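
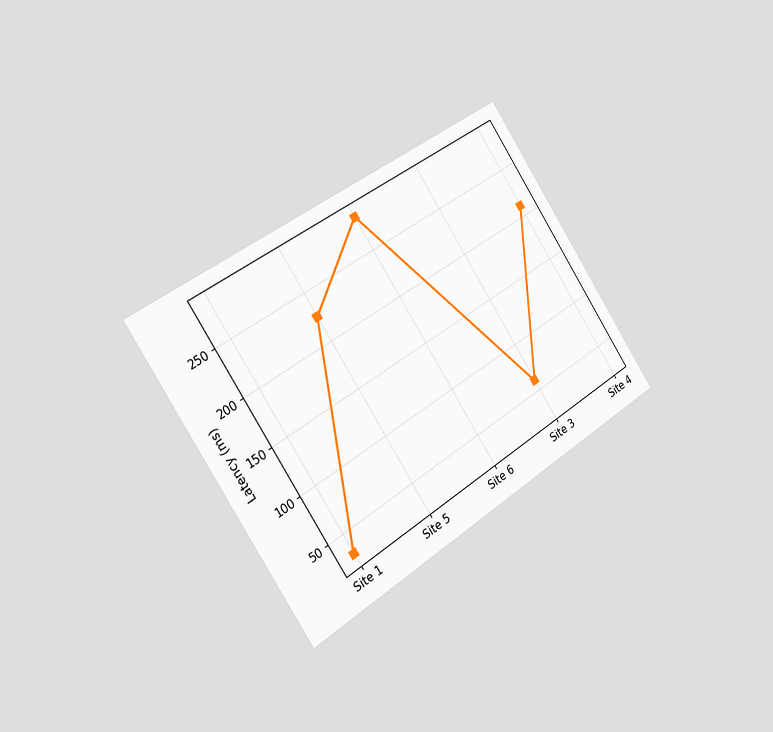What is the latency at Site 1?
30ms

The chart is tilted about 34° counter-clockwise and viewed slightly from the left. At Site 1, the line is at 30ms.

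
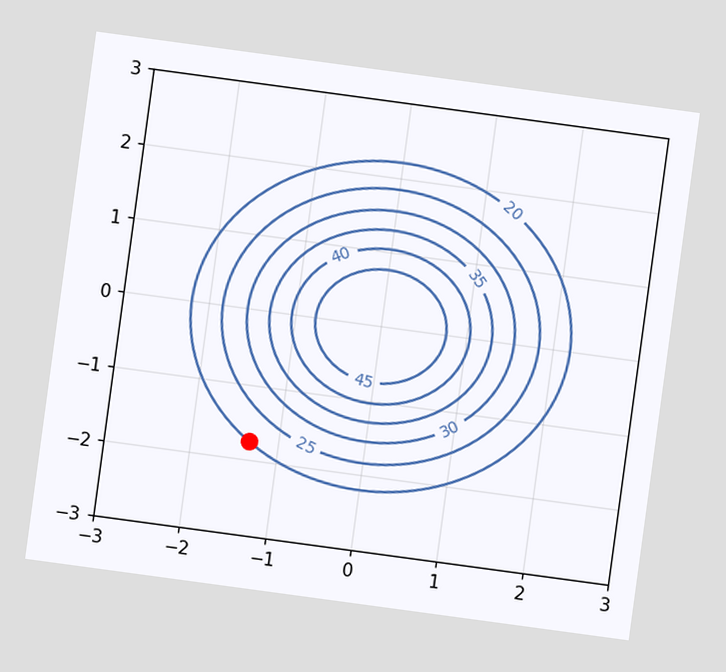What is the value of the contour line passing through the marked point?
20

The chart is tilted about 8° clockwise. The marked point sits on the contour labelled 20.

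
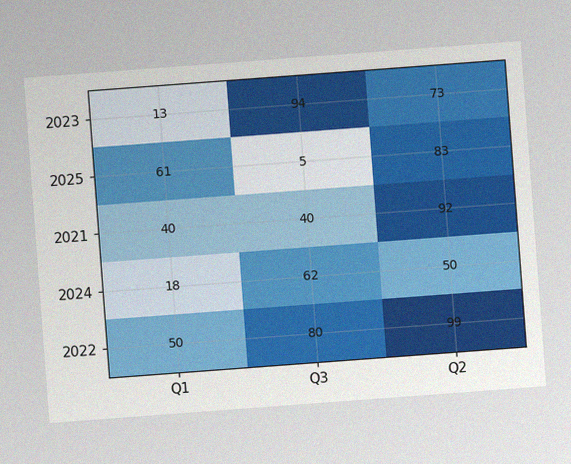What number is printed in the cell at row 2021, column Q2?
92

The chart is tilted about 4° counter-clockwise, with some photo noise. The (2021, Q2) cell reads 92.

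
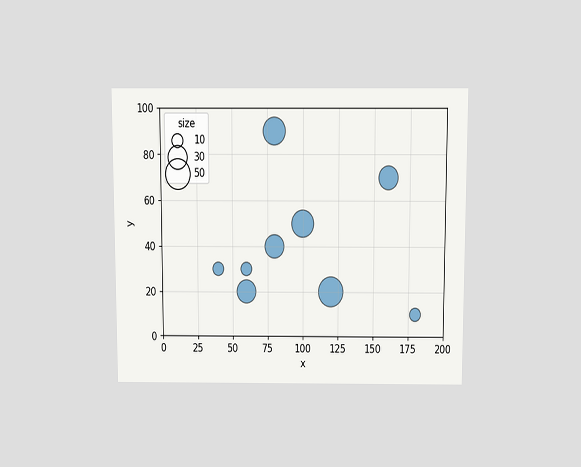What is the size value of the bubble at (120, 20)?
50

The chart is viewed slightly from above. Matching the bubble at (120, 20) against the size legend gives 50.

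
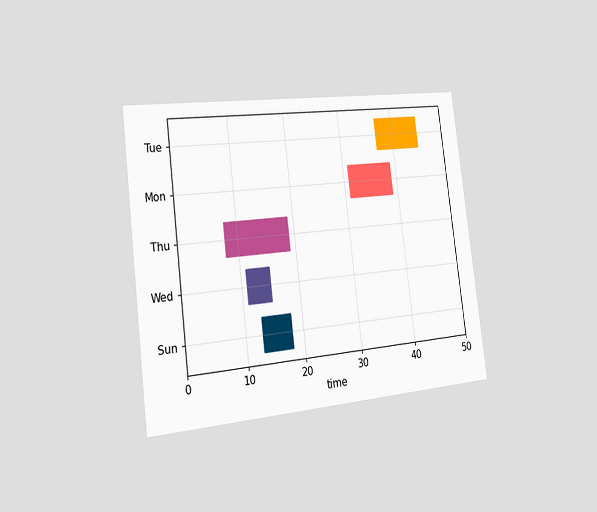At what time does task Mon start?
31

The chart is tilted about 7° counter-clockwise and viewed slightly from the left. The Mon bar begins at t=31.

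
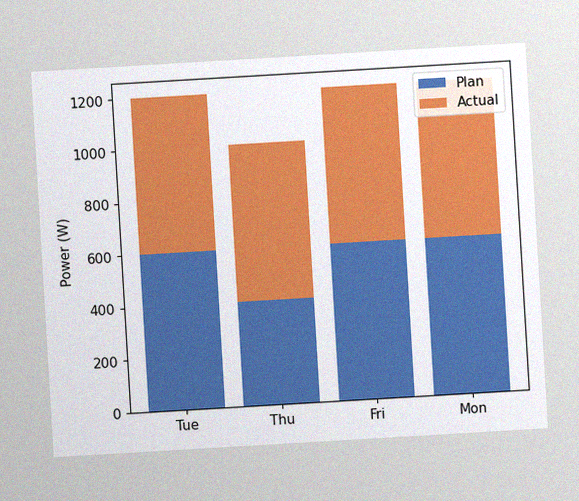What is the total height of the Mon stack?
The chart is tilted about 3° counter-clockwise, with some photo noise. The Mon stack's top reaches 1200W on the y-axis.

1200W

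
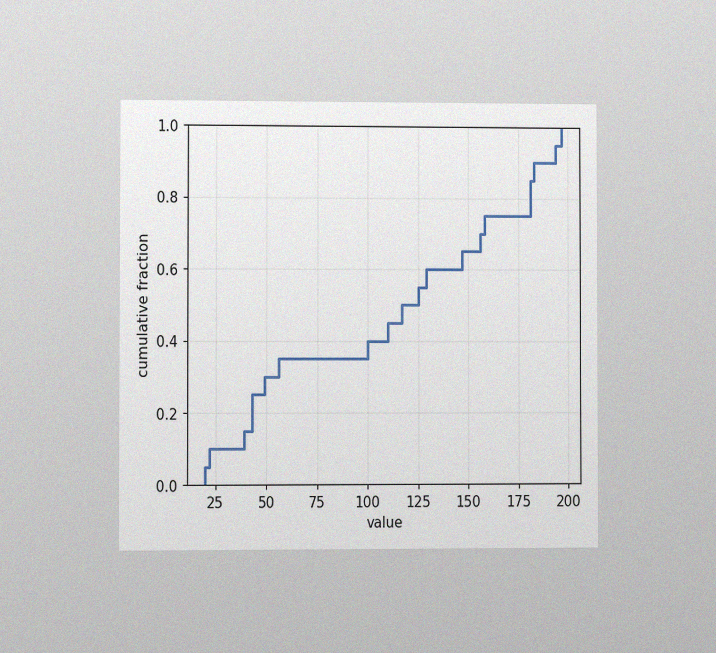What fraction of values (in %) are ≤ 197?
The chart is viewed at a slight angle, with some photo noise. At x=197 the ECDF step is at 100%.

100%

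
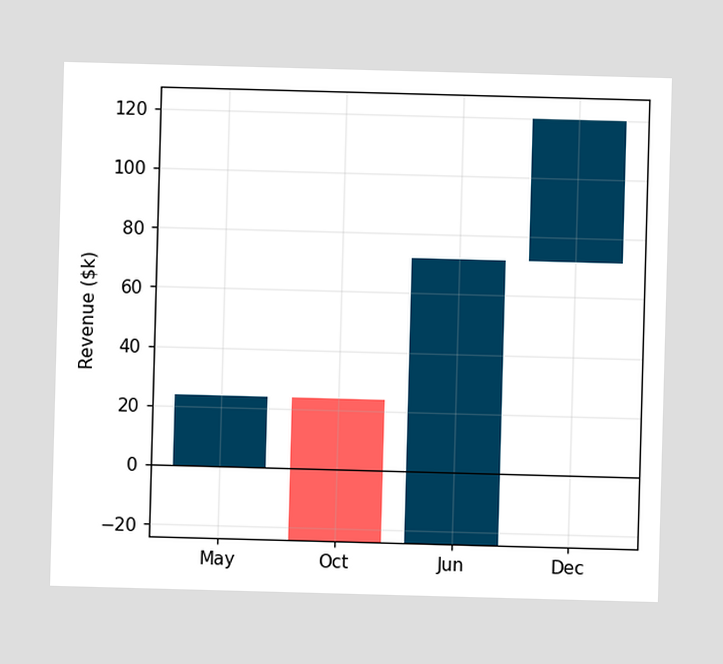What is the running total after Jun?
$72k

After Jun the running total reaches $72k.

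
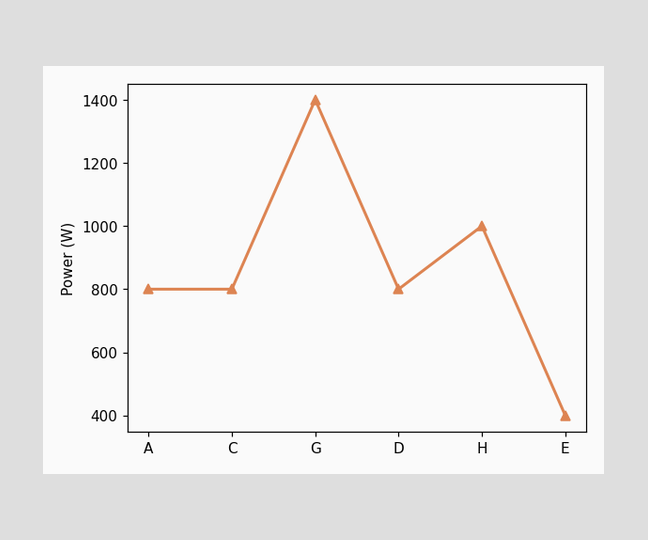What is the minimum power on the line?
The lowest point is at E, and reading across to the y-axis gives 400W.

400W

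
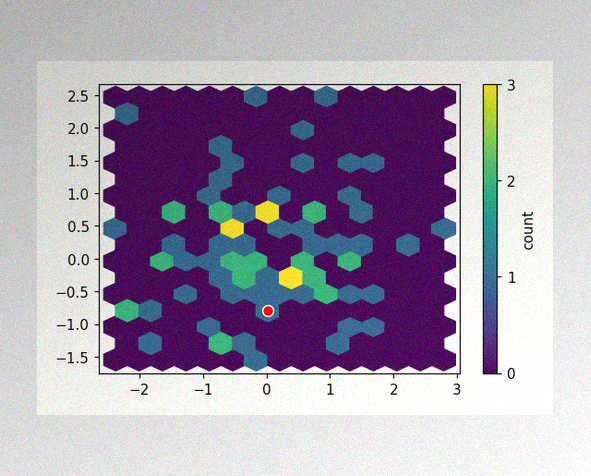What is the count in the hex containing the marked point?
1

The image has some photo noise and uneven lighting. The marked hex reads 1 on the colorbar.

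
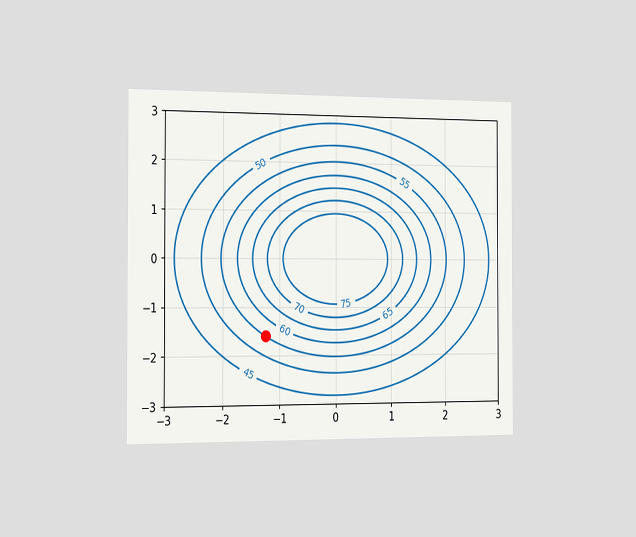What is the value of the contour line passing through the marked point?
The chart is viewed slightly from the left. The marked point sits on the contour labelled 55.

55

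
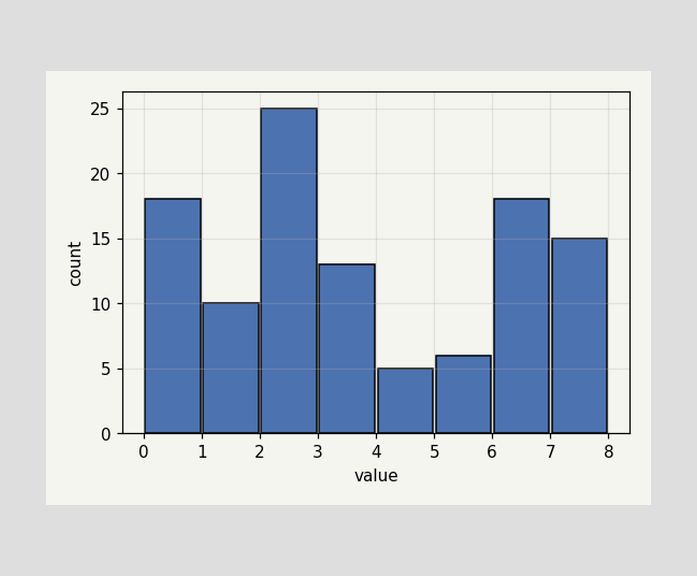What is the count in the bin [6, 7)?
The [6, 7) bin has height 18.

18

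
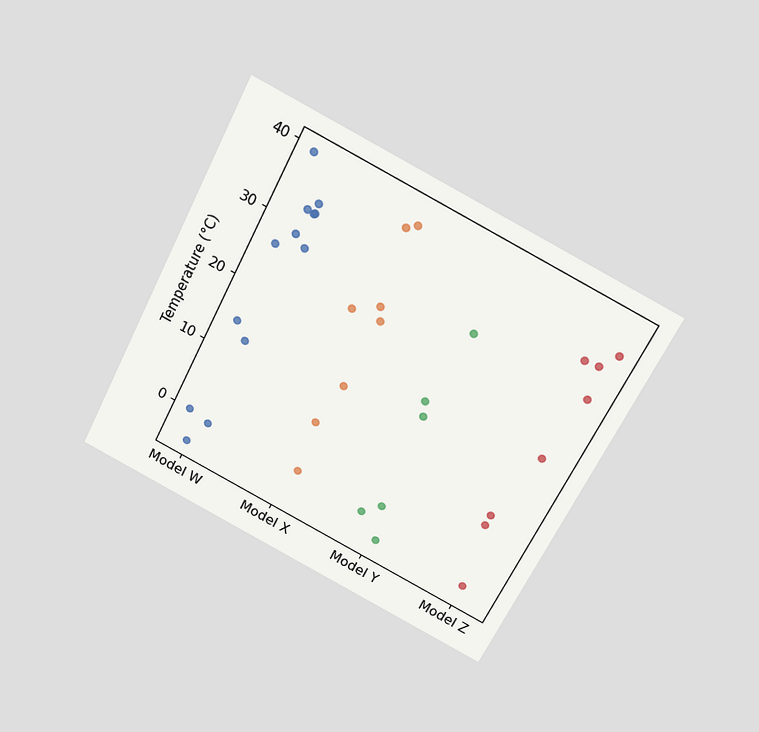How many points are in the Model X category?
8

The chart is tilted about 27° clockwise and viewed slightly from above. Counting the markers in the Model X column gives 8.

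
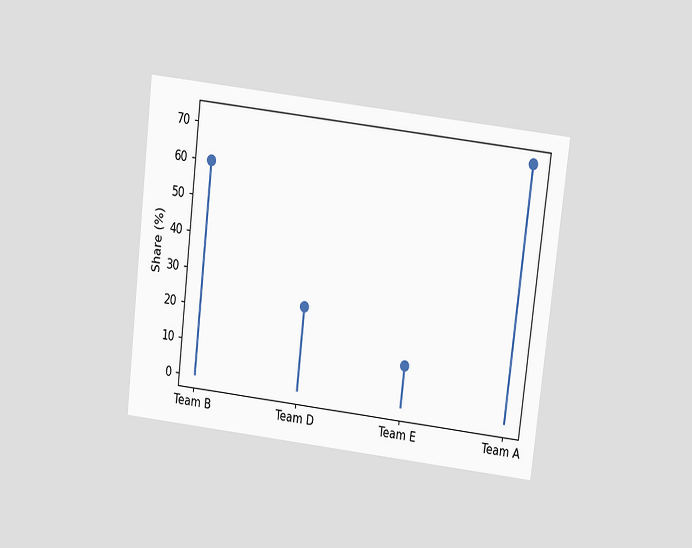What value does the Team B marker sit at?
The chart is tilted about 7° clockwise and viewed slightly from above. The Team B marker sits at 60%.

60%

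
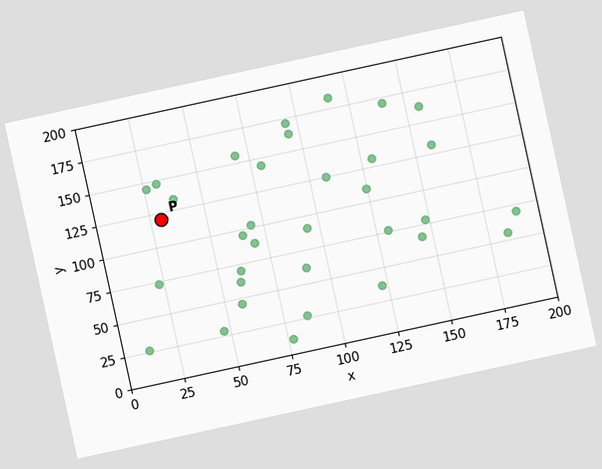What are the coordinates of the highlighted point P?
(30, 120)

The chart is tilted about 12° counter-clockwise. Following the gridlines from P to each axis, P sits at (30, 120).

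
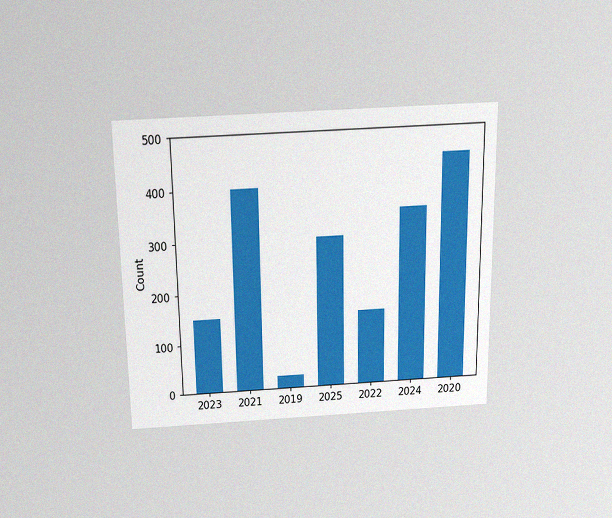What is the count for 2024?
350

The chart is viewed slightly from above, with some photo noise. Reading along the chart's y-axis, the 2024 bar reaches 350.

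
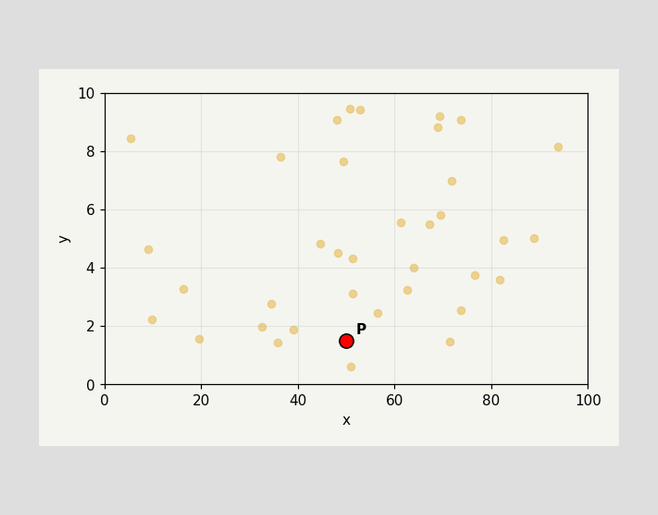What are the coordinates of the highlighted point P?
(50, 1.5)

Following the gridlines from P to each axis, P sits at (50, 1.5).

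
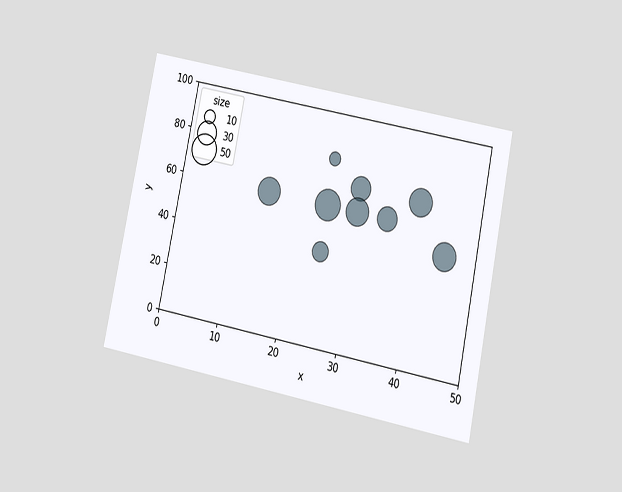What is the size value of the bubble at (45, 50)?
The chart is tilted about 12° clockwise and viewed at a slight angle. Matching the bubble at (45, 50) against the size legend gives 40.

40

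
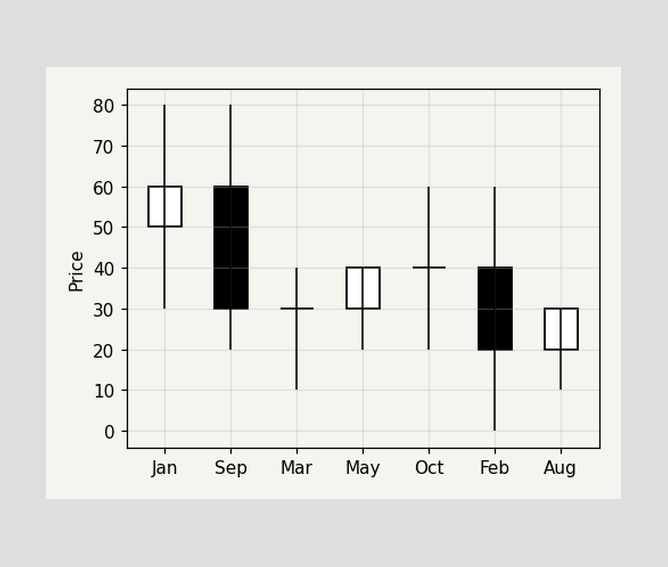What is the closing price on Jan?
60

The Jan candle closes at 60.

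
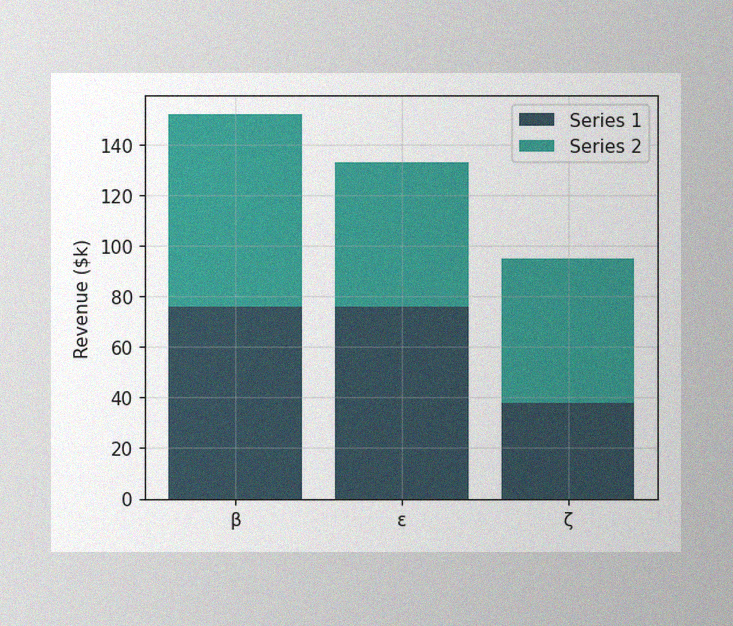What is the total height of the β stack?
$152k

The image has some photo noise and uneven lighting. The β stack's top reaches $152k on the y-axis.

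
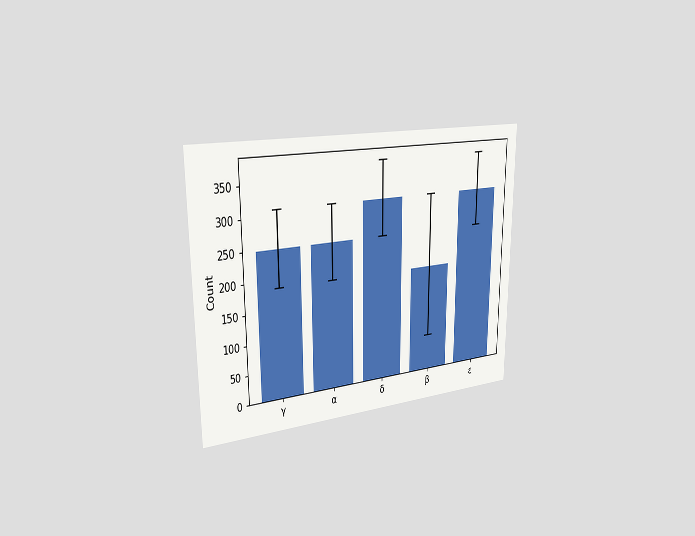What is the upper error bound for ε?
372

The chart is viewed slightly from the left. The ε bar's upper whisker reaches 372.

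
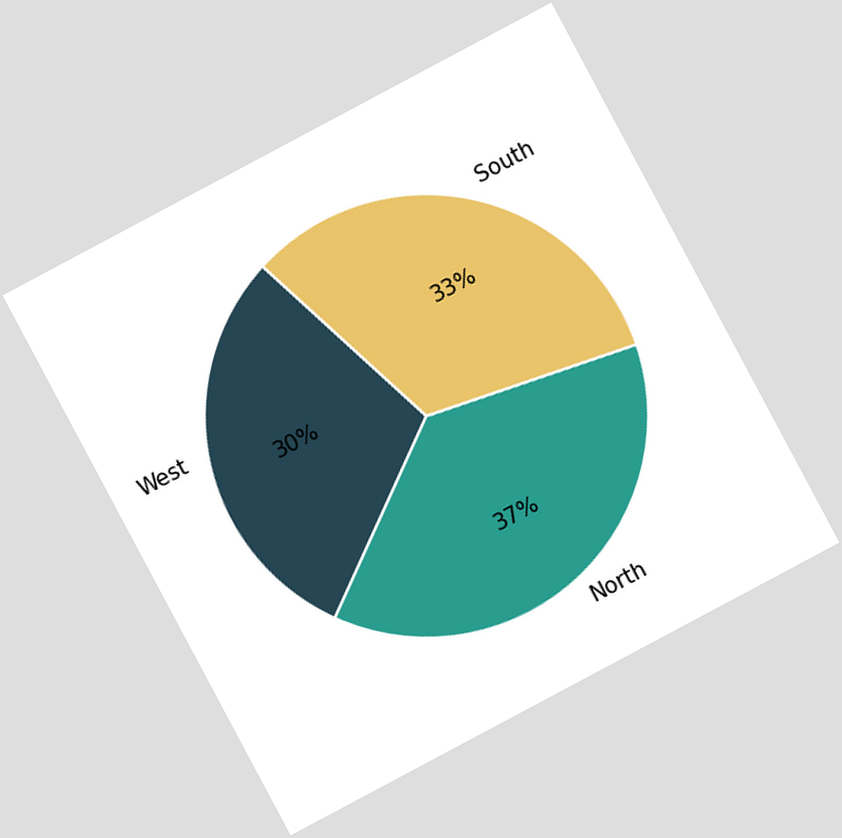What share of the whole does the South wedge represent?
The chart is tilted about 28° counter-clockwise. The South slice takes up 33% of the pie.

33%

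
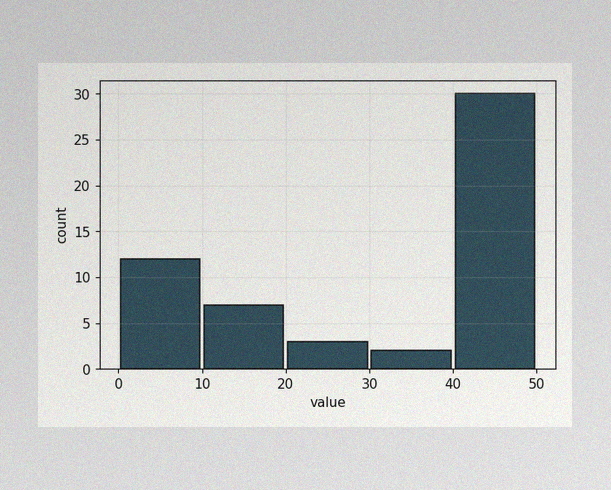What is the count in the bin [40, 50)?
The image has some photo noise and uneven lighting. The [40, 50) bin has height 30.

30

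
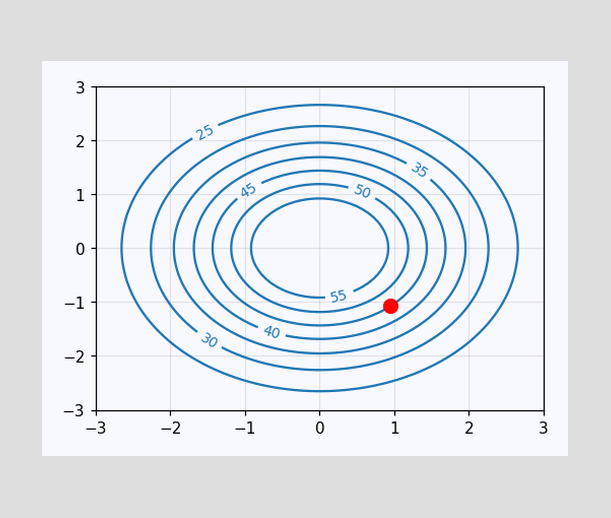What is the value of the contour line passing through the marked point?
The marked point sits on the contour labelled 45.

45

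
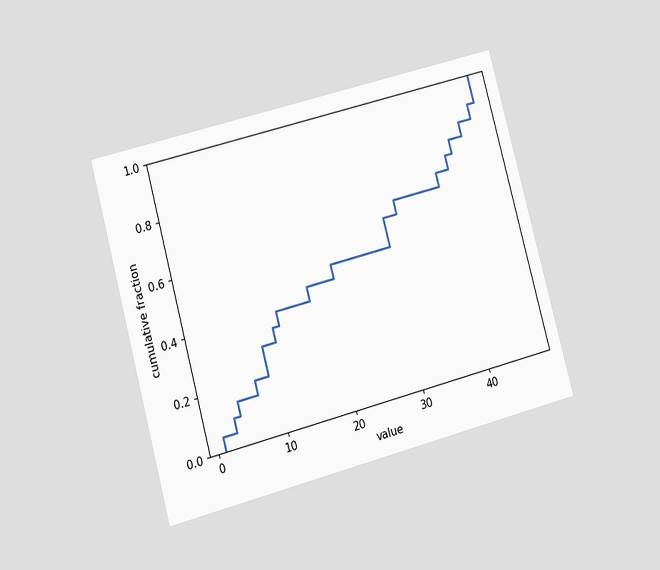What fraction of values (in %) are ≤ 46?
The chart is tilted about 15° counter-clockwise and viewed at a slight angle. At x=46 the ECDF step is at 90%.

90%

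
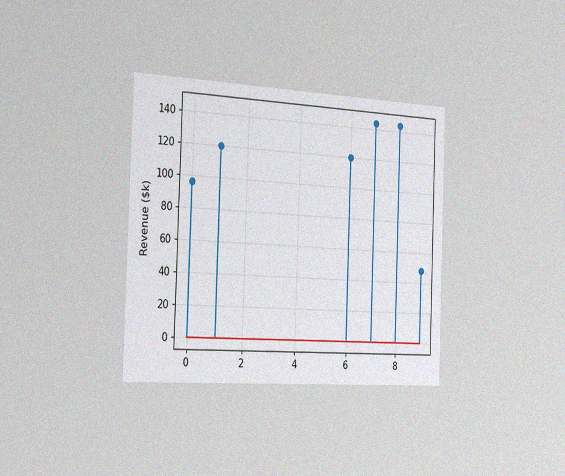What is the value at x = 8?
$144k

The chart is tilted about 2° clockwise and viewed slightly from the left, with some photo noise. The stem at x=8 reaches $144k.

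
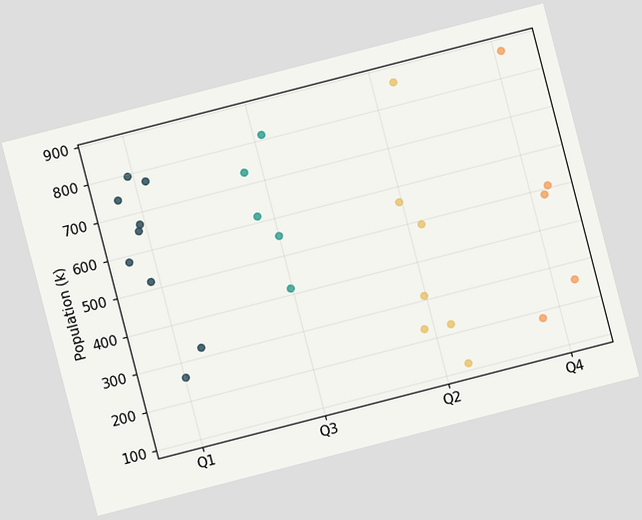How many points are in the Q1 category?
9

The chart is tilted about 14° counter-clockwise. Counting the markers in the Q1 column gives 9.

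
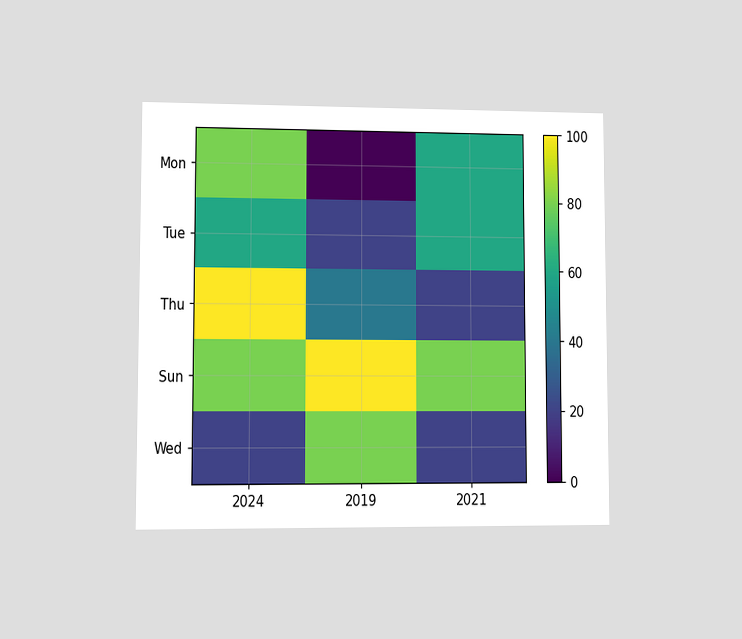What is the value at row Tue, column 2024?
60

The chart is viewed at a slight angle. Matching cell (Tue, 2024) against the colorbar gives 60.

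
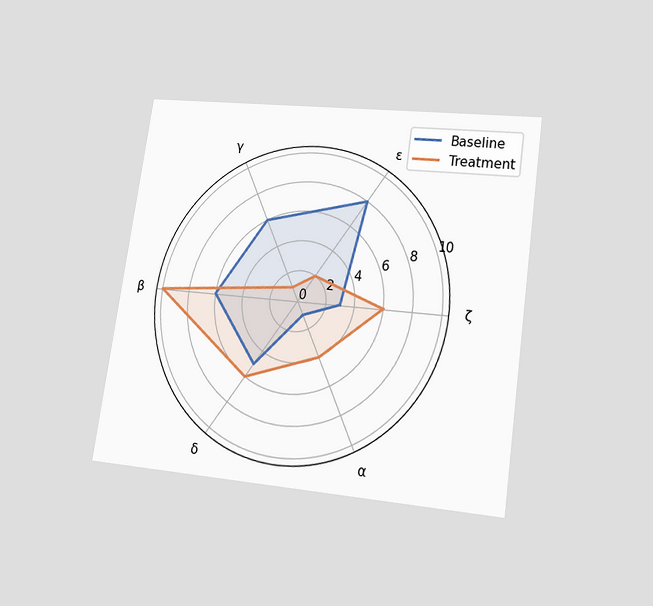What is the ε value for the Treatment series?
The chart is tilted about 8° clockwise and viewed at a slight angle. On the ε axis, Treatment reaches 2.

2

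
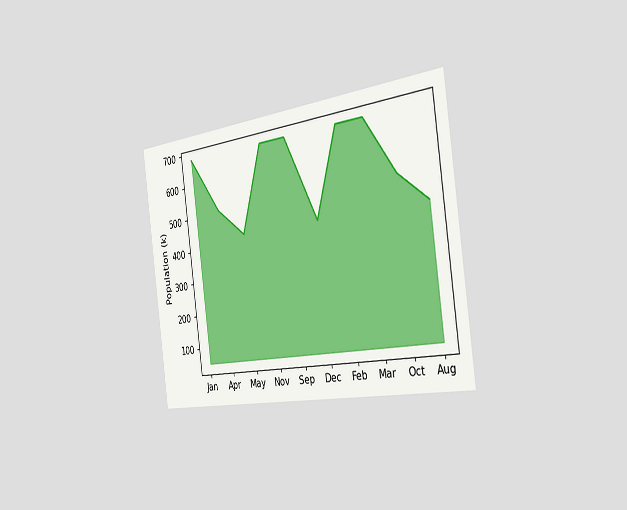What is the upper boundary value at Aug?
The chart is tilted about 8° counter-clockwise and viewed slightly from the right. At Aug the upper boundary is at 425k.

425k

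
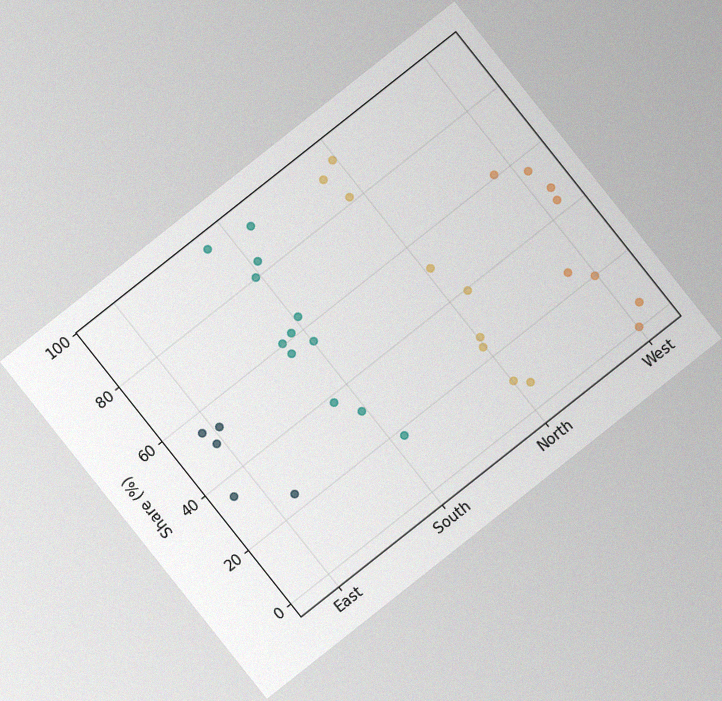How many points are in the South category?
The chart is tilted about 38° counter-clockwise, with some photo noise. Counting the markers in the South column gives 12.

12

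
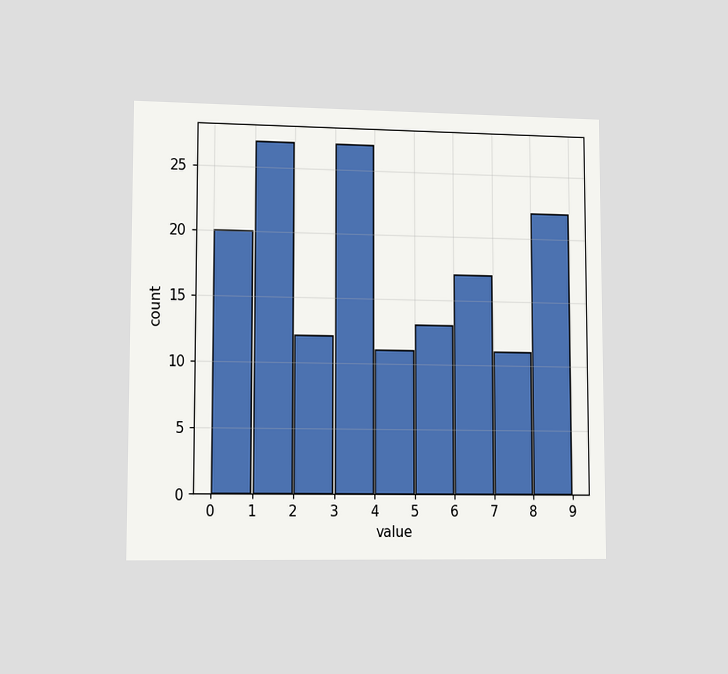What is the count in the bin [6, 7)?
The chart is viewed slightly from the left. The [6, 7) bin has height 17.

17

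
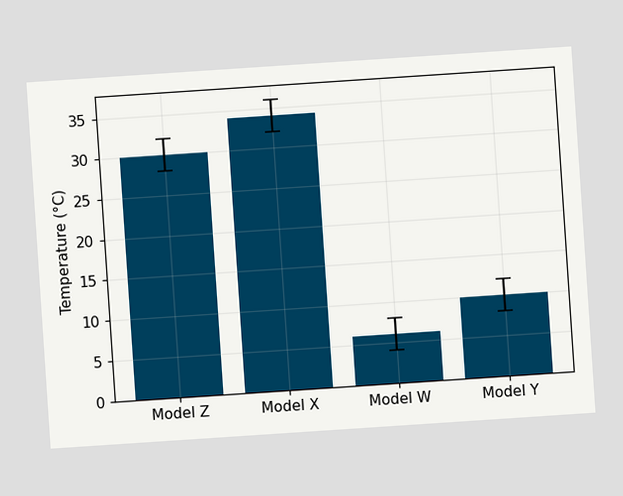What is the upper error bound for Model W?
The chart is tilted about 4° counter-clockwise. The Model W bar's upper whisker reaches 8°C.

8°C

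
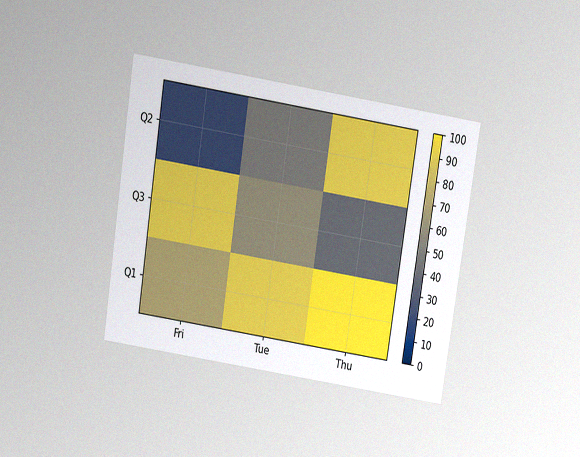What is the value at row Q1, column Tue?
The chart is tilted about 9° clockwise and viewed slightly from above, with some photo noise. Matching cell (Q1, Tue) against the colorbar gives 90.

90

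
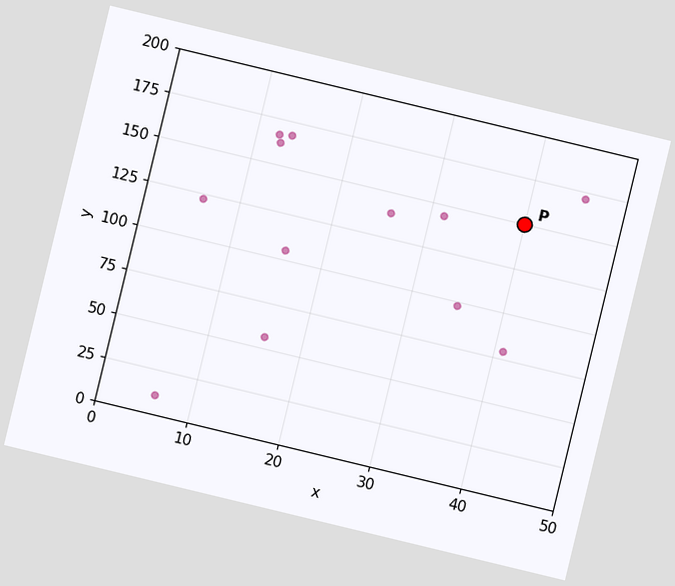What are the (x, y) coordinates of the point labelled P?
(40, 150)

The chart is tilted about 14° clockwise. Following the gridlines from P to each axis, P sits at (40, 150).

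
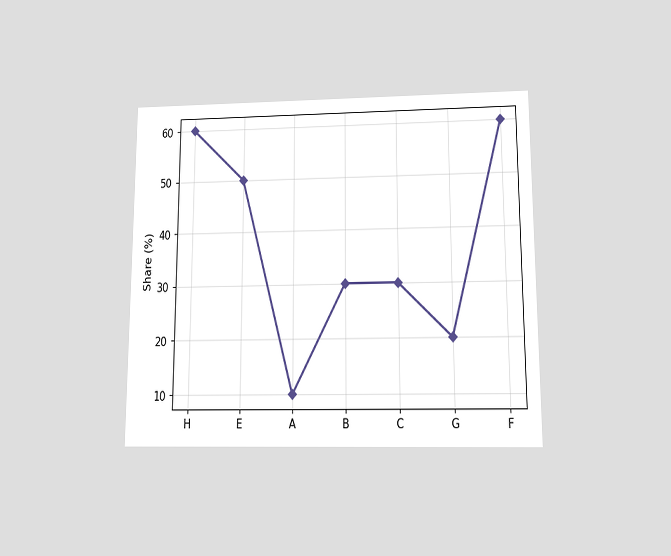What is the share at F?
60%

The chart is viewed slightly from below. At F, the line is at 60%.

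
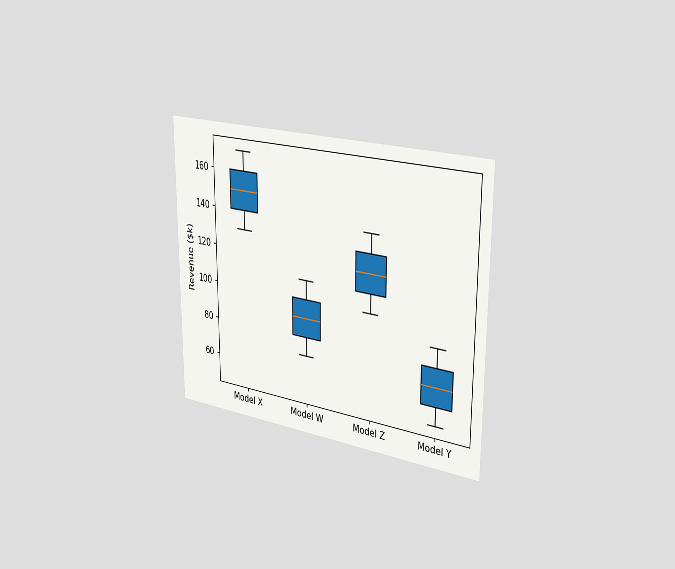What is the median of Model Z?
$120k

The chart is viewed slightly from the right. The median line in the Model Z box sits at $120k.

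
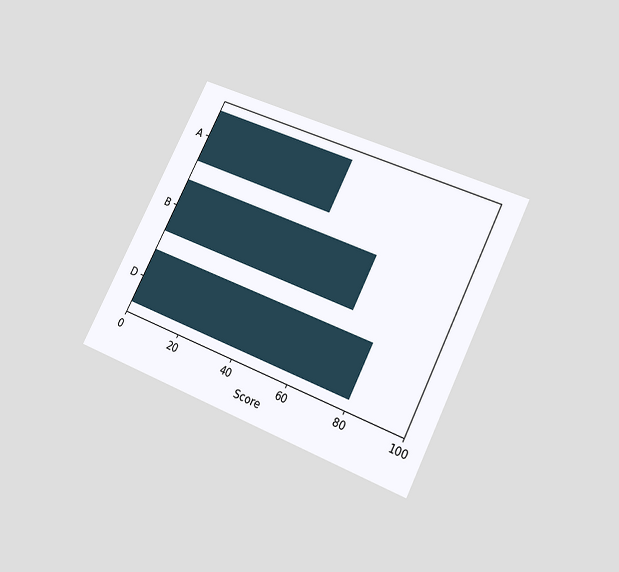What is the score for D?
80

The chart is tilted about 26° clockwise and viewed slightly from below. Reading along the chart's x-axis, the D bar reaches 80.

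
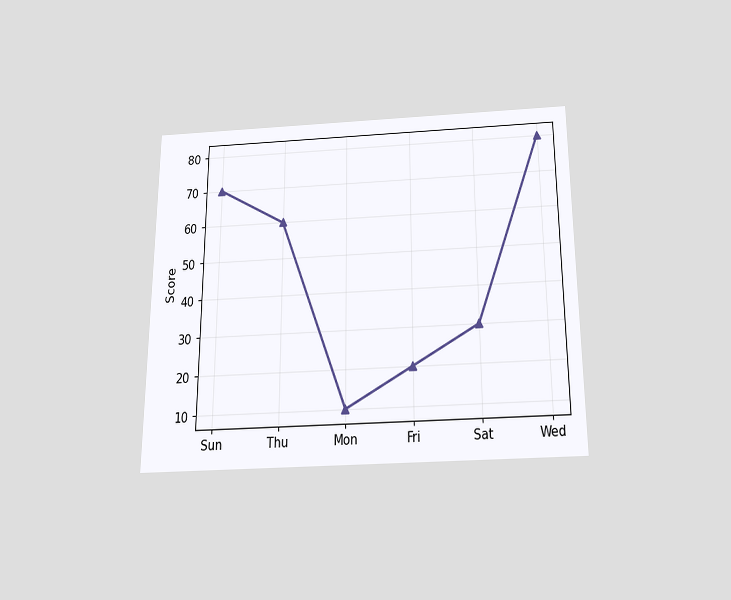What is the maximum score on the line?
The chart is viewed slightly from below. The highest point is at Wed, and reading across to the y-axis gives 80.

80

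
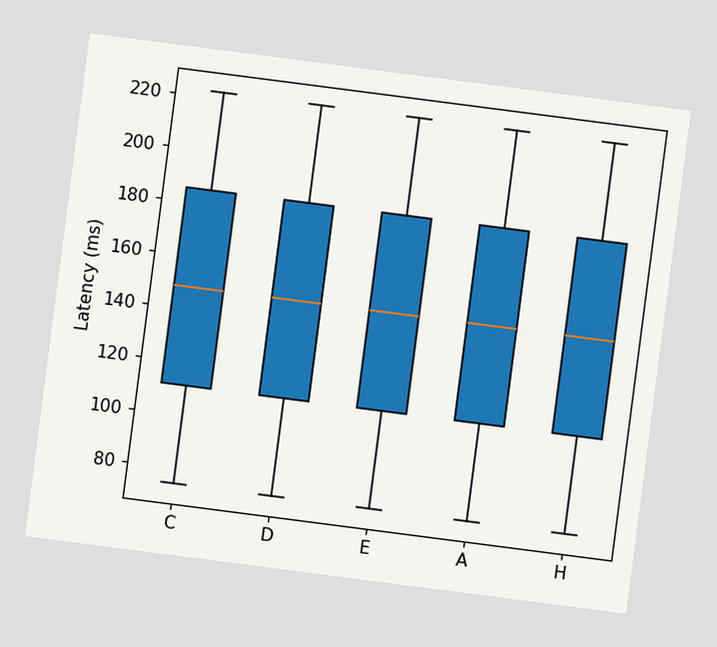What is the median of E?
148ms

The chart is tilted about 7° clockwise. The median line in the E box sits at 148ms.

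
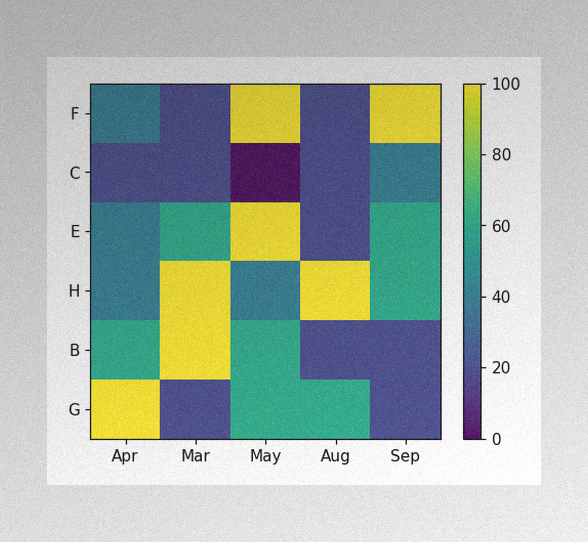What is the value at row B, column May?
The image has some photo noise and uneven lighting. Matching cell (B, May) against the colorbar gives 60.

60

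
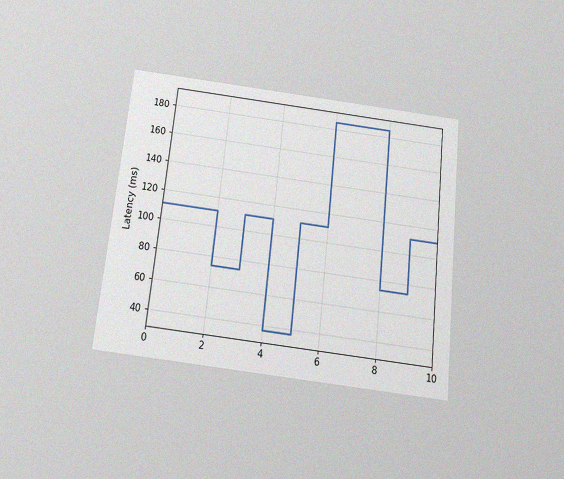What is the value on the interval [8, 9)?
74ms

The chart is tilted about 6° clockwise and viewed slightly from below, with some photo noise. On [8, 9) the step sits at 74ms.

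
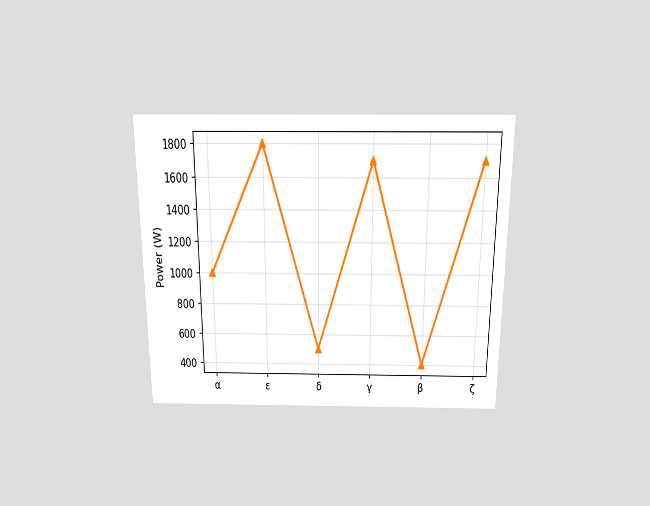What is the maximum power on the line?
1800W

The chart is viewed slightly from above. The highest point is at ε, and reading across to the y-axis gives 1800W.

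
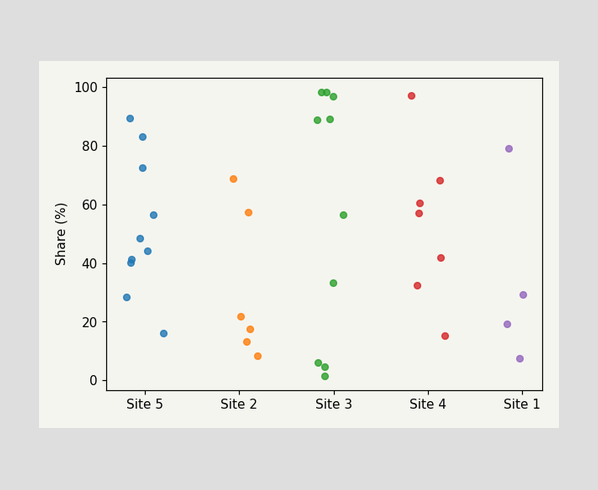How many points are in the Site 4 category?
7

Counting the markers in the Site 4 column gives 7.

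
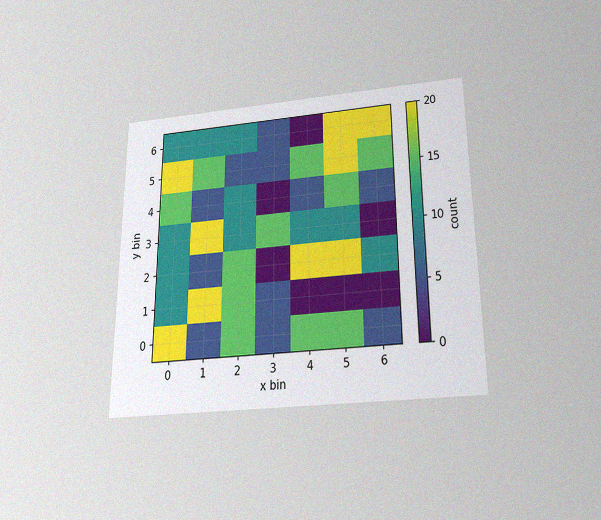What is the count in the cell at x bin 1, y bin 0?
5

The chart is viewed slightly from below, with some photo noise. Matching the cell (1, 0) against the colorbar gives 5.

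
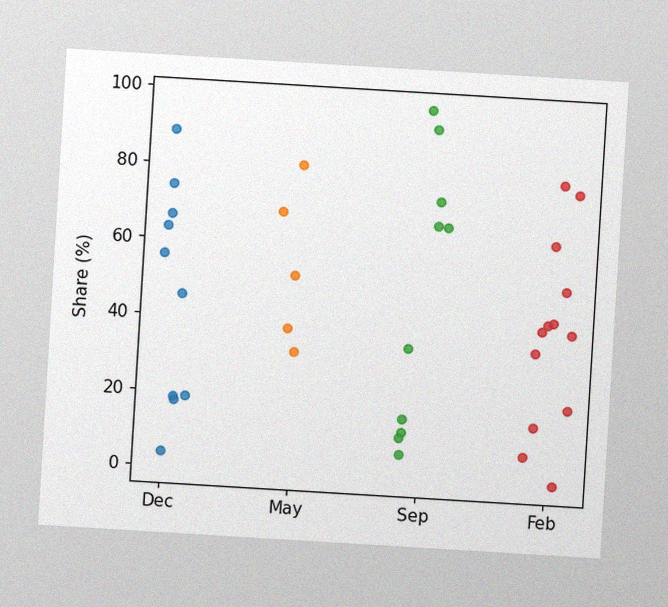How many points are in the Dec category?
The chart is tilted about 3° clockwise, with some photo noise. Counting the markers in the Dec column gives 10.

10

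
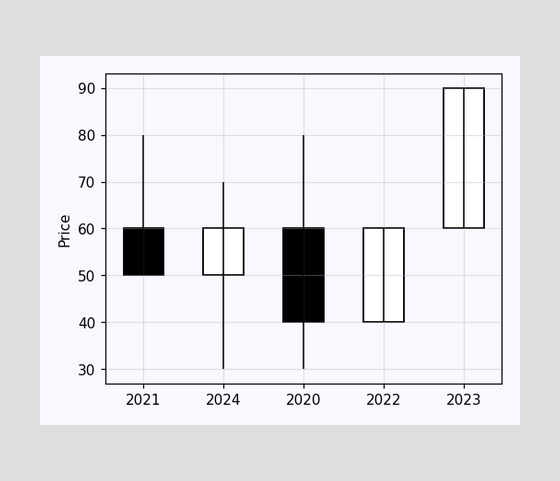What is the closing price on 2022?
60

The 2022 candle closes at 60.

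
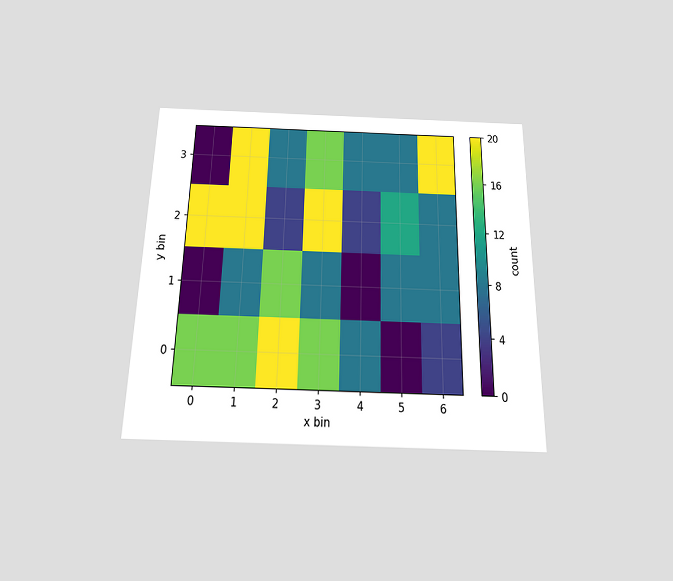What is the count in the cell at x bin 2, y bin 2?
4

The chart is viewed slightly from below. Matching the cell (2, 2) against the colorbar gives 4.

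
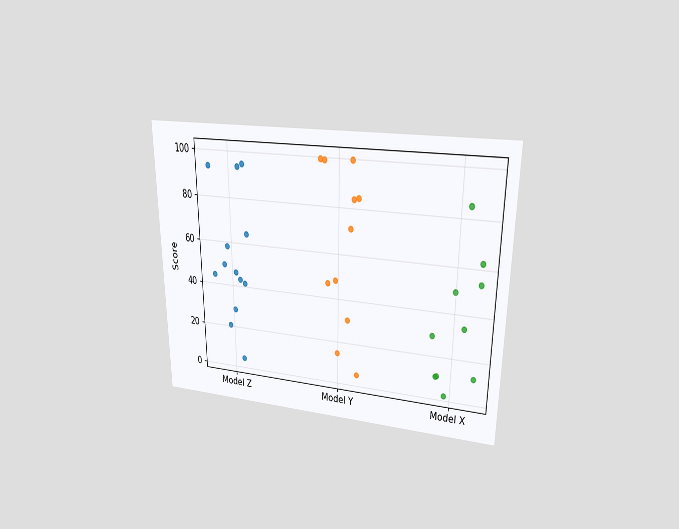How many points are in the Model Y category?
11

The chart is viewed at a slight angle. Counting the markers in the Model Y column gives 11.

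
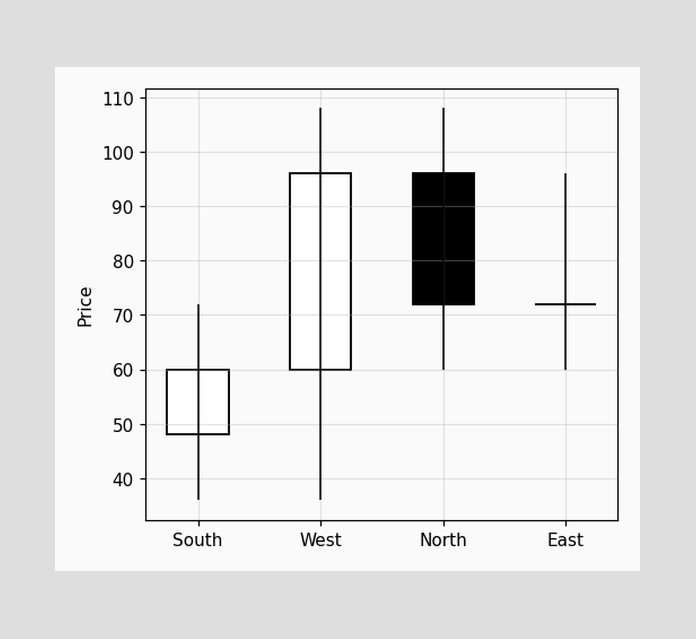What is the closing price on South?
60

The South candle closes at 60.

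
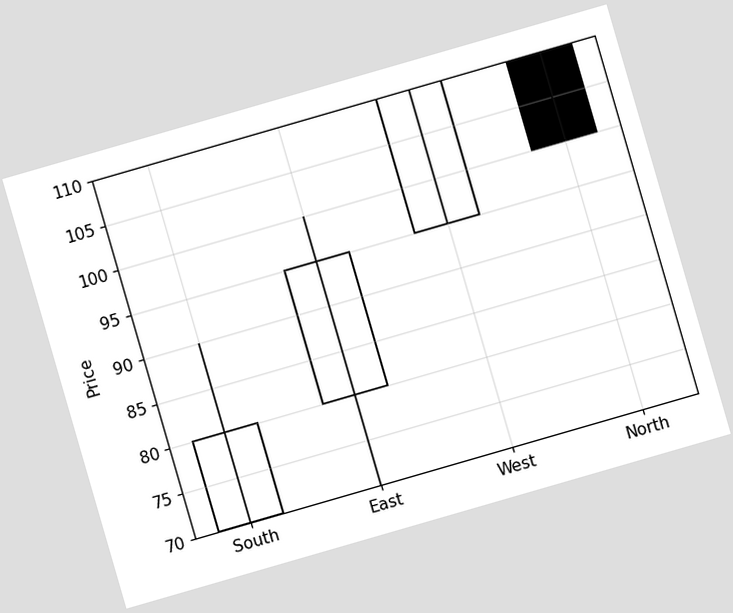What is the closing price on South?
The chart is tilted about 16° counter-clockwise. The South candle closes at 80.

80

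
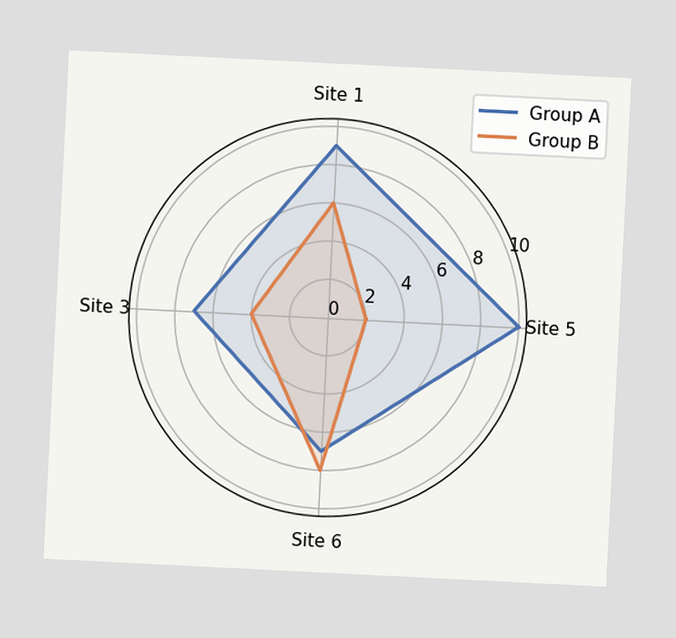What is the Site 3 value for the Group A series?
The chart is tilted about 3° clockwise. On the Site 3 axis, Group A reaches 7.

7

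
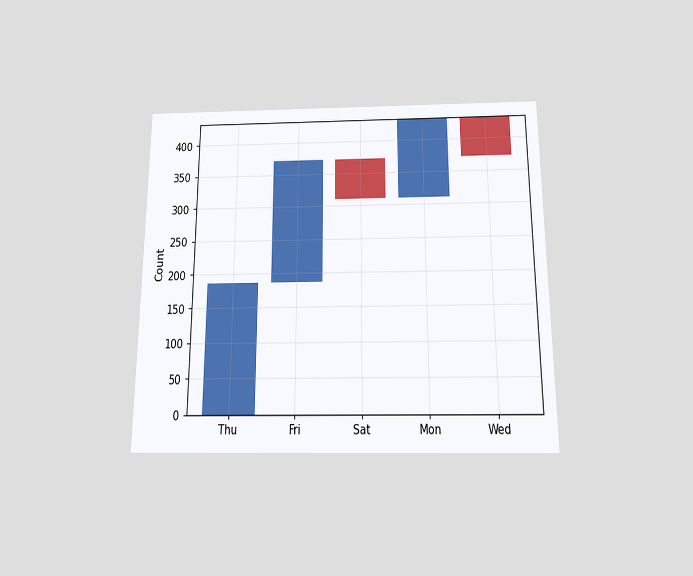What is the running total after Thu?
186

The chart is viewed slightly from below. After Thu the running total reaches 186.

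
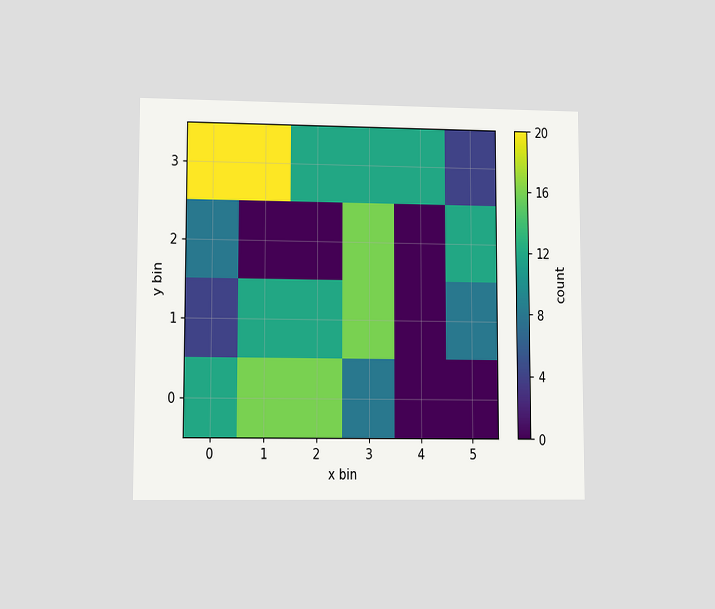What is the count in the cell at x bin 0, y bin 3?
The chart is viewed at a slight angle. Matching the cell (0, 3) against the colorbar gives 20.

20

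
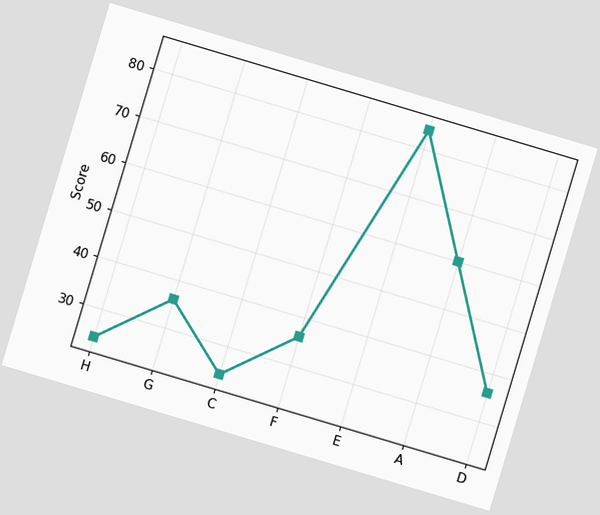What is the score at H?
The chart is tilted about 17° clockwise. At H, the line is at 24.

24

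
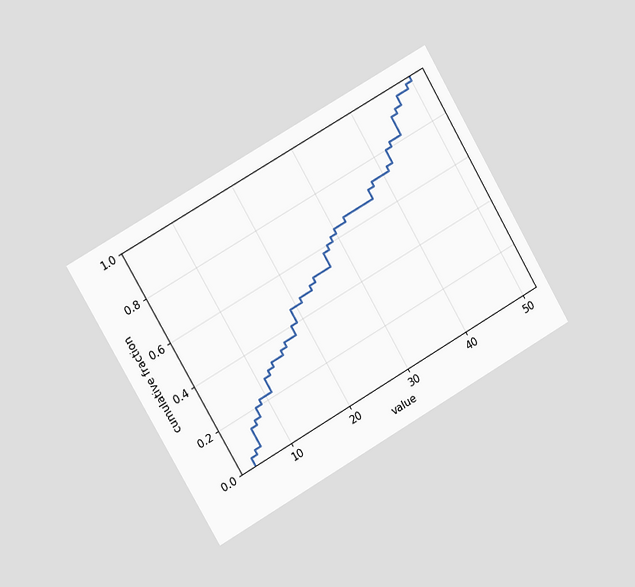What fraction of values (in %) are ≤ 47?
96%

The chart is tilted about 30° counter-clockwise and viewed slightly from the left. At x=47 the ECDF step is at 96%.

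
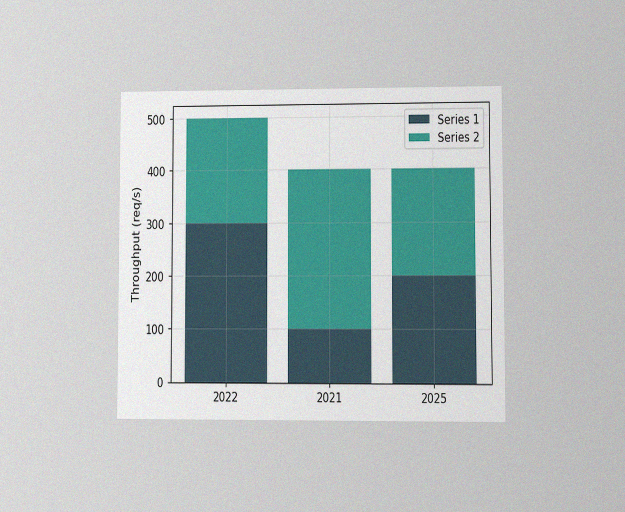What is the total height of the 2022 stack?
The chart is viewed at a slight angle, with some photo noise. The 2022 stack's top reaches 500req/s on the y-axis.

500req/s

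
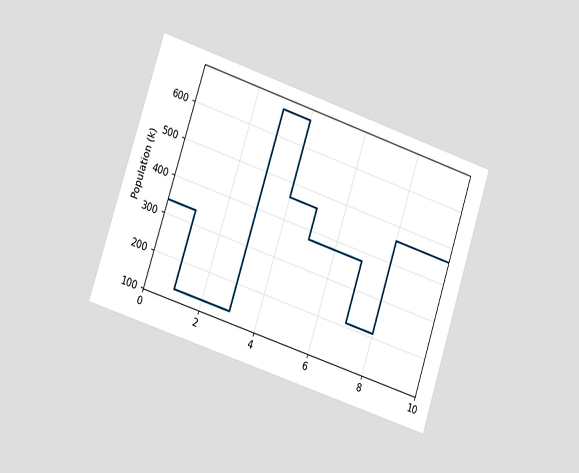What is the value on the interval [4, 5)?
462k

The chart is tilted about 18° clockwise and viewed slightly from the left. On [4, 5) the step sits at 462k.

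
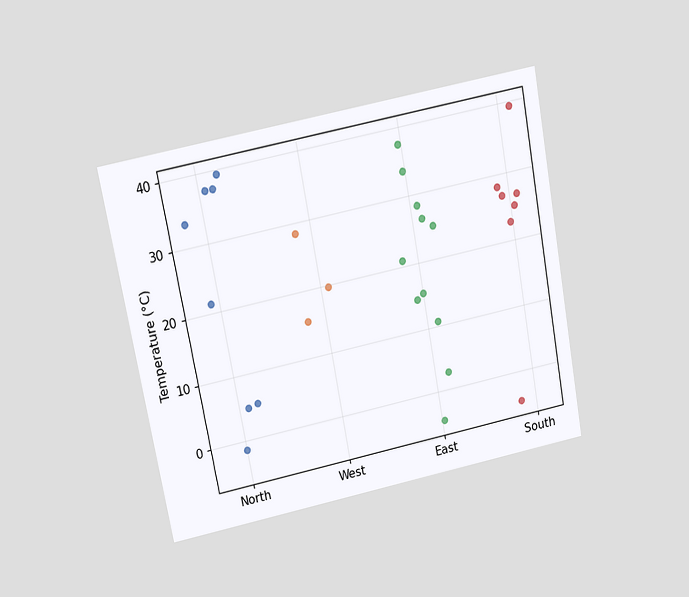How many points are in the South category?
7

The chart is tilted about 11° counter-clockwise and viewed slightly from above. Counting the markers in the South column gives 7.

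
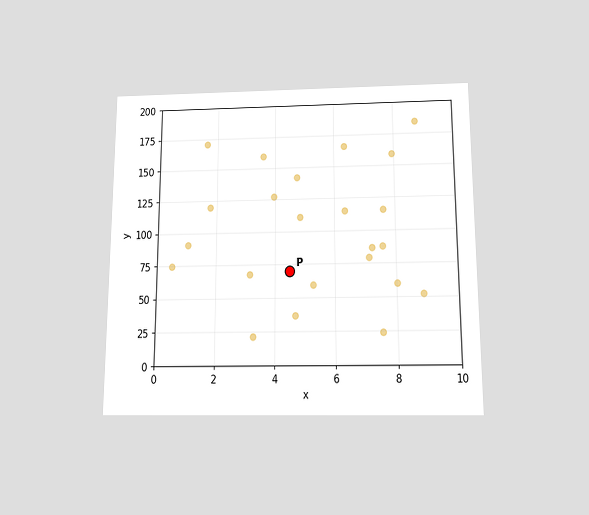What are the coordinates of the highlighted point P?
(4.5, 70)

The chart is viewed slightly from below. Following the gridlines from P to each axis, P sits at (4.5, 70).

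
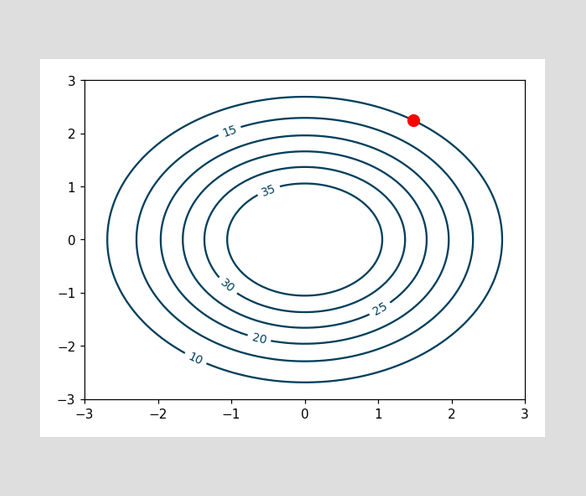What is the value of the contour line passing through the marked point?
10

The marked point sits on the contour labelled 10.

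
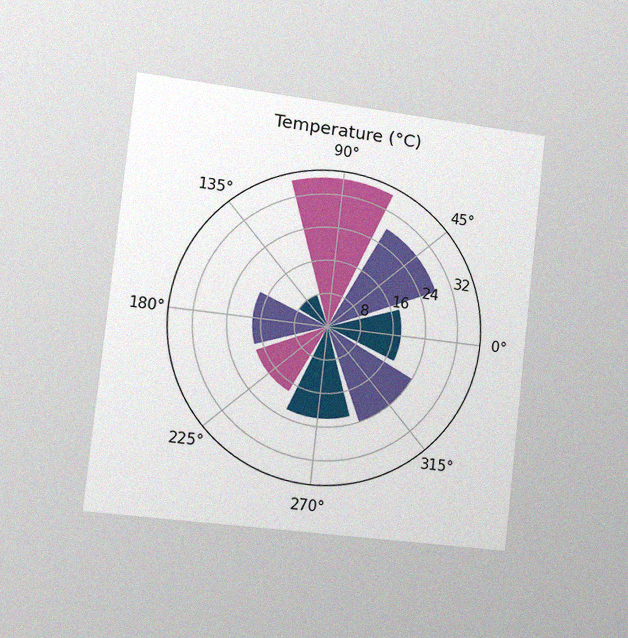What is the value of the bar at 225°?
18°C

The chart is tilted about 6° clockwise and viewed slightly from the left, with some photo noise. The bar at 225° reaches 18°C on the radial axis.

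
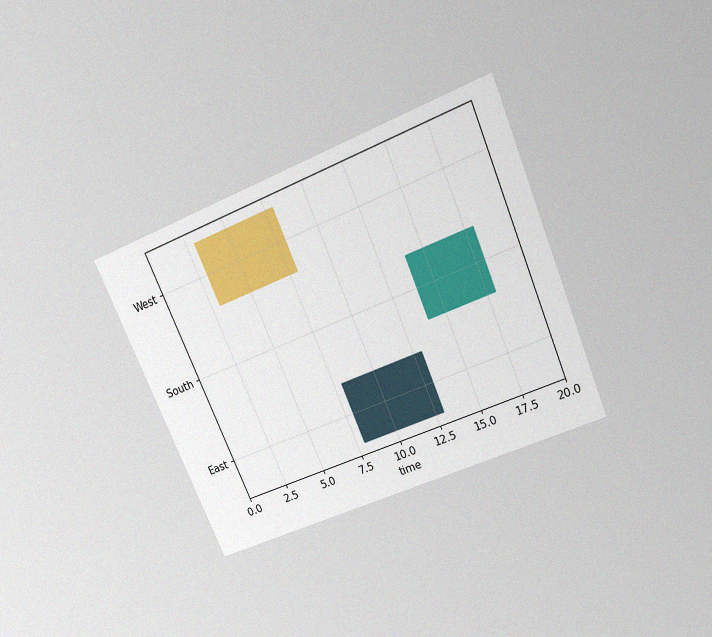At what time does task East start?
8

The chart is tilted about 23° counter-clockwise and viewed slightly from above, with some photo noise. The East bar begins at t=8.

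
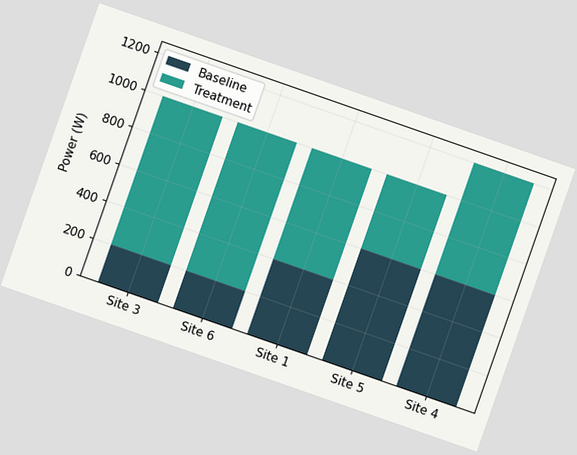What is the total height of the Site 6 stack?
1000W

The chart is tilted about 19° clockwise. The Site 6 stack's top reaches 1000W on the y-axis.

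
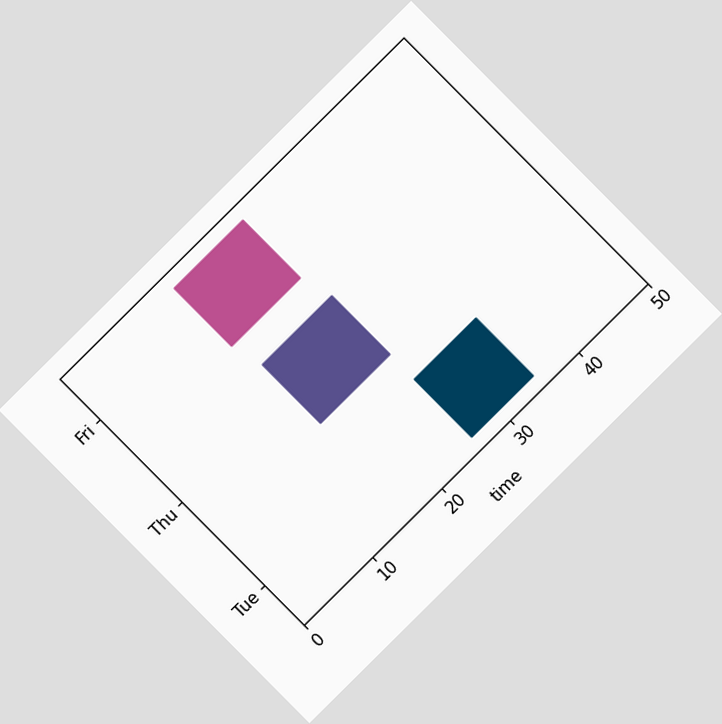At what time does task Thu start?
The chart is tilted about 45° counter-clockwise. The Thu bar begins at t=16.

16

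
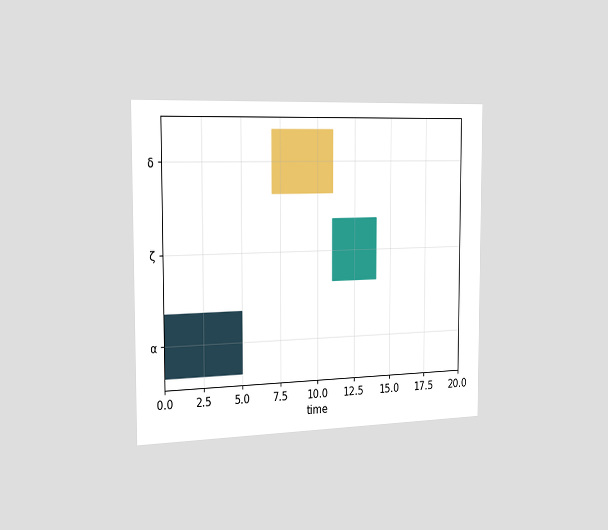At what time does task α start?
The chart is viewed slightly from the left. The α bar begins at t=0.

0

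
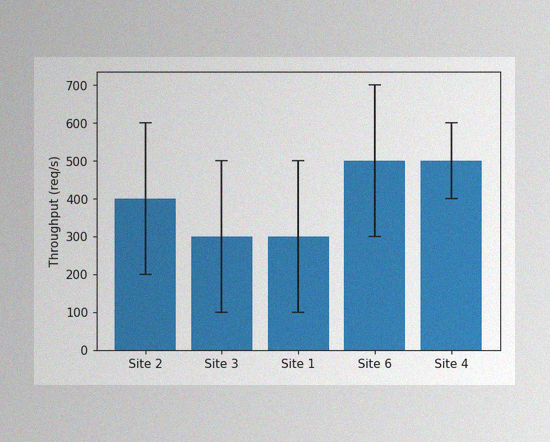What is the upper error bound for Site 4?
600req/s

The image has some photo noise and uneven lighting. The Site 4 bar's upper whisker reaches 600req/s.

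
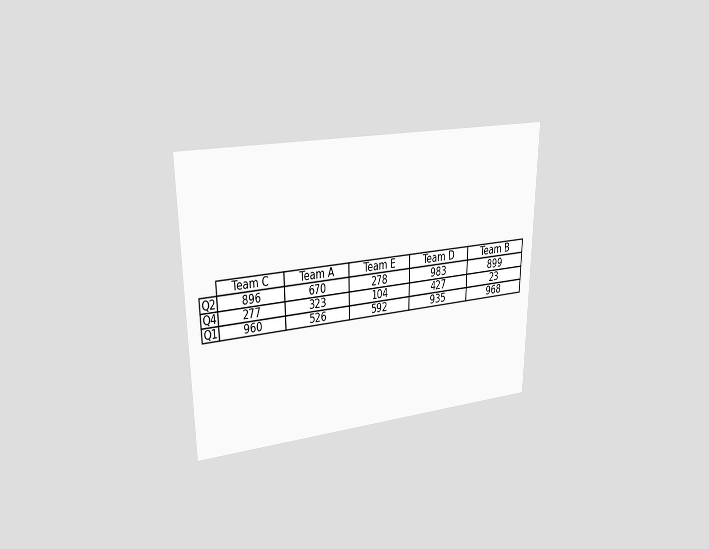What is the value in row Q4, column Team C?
The chart is viewed at a slight angle. The (Q4, Team C) cell reads 277.

277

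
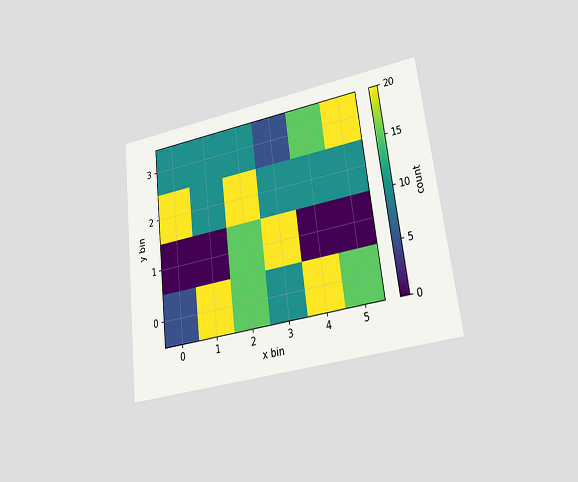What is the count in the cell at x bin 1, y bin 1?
The chart is tilted about 7° counter-clockwise and viewed at a slight angle. Matching the cell (1, 1) against the colorbar gives 0.

0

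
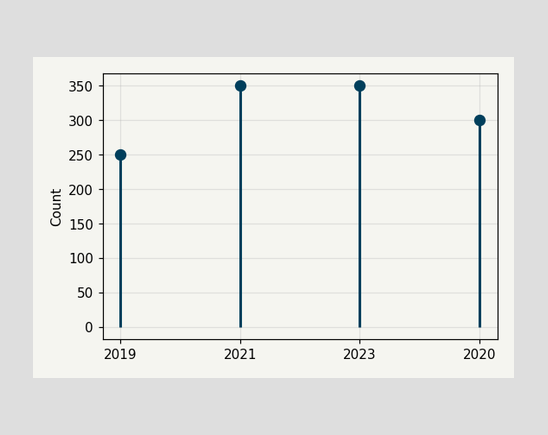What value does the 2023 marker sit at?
350

The 2023 marker sits at 350.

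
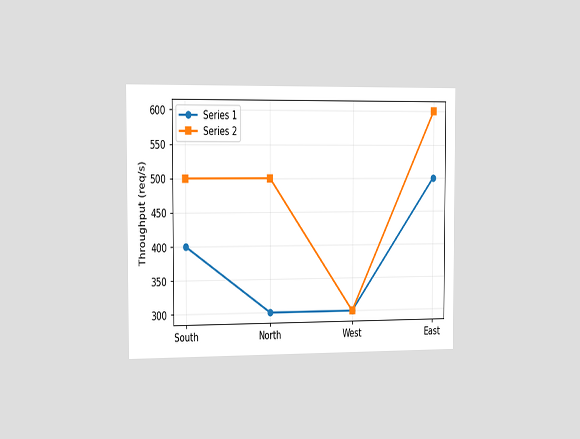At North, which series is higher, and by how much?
The chart is viewed slightly from the left. At North, Series 2 sits above the other line by 200req/s.

Series 2, by 200req/s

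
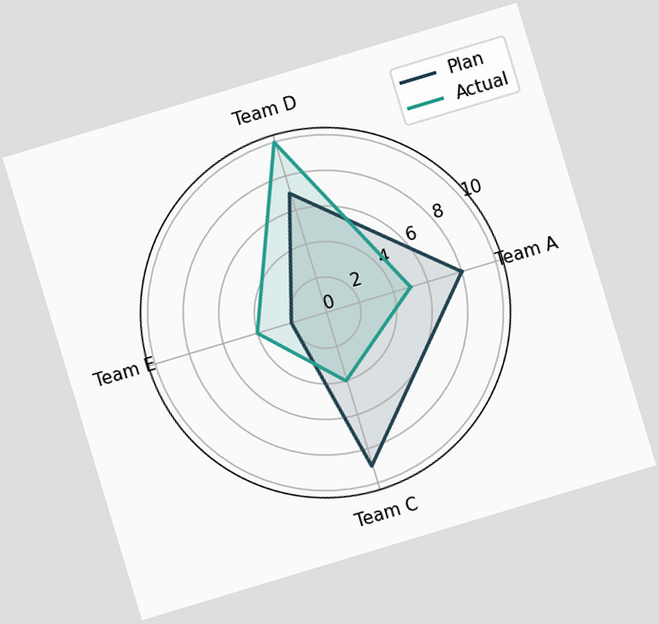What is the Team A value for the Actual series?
The chart is tilted about 17° counter-clockwise. On the Team A axis, Actual reaches 5.

5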